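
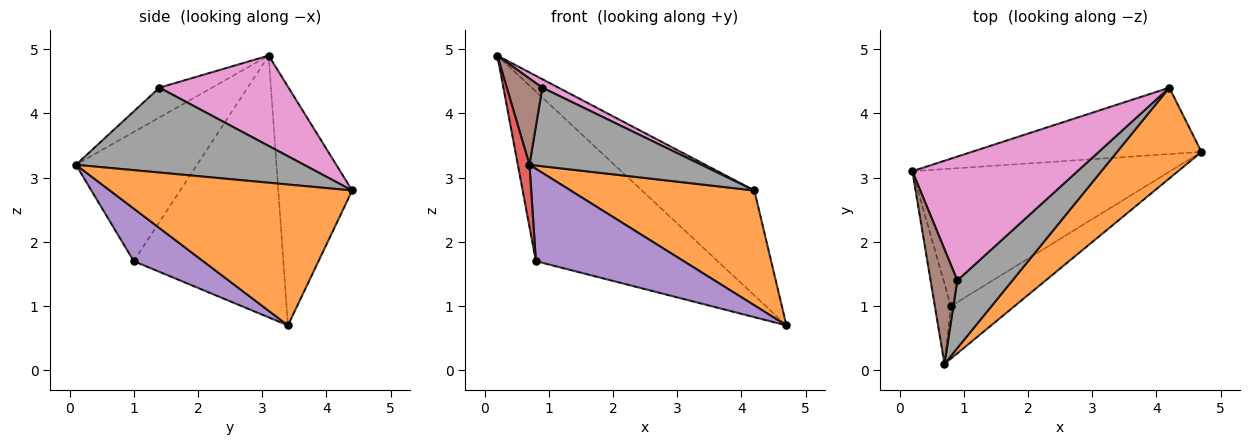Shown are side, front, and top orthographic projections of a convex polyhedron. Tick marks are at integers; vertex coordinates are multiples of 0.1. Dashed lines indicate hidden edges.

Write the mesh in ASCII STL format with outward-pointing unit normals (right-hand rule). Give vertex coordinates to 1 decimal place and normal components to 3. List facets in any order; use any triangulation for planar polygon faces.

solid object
 facet normal -0.485 0.739 -0.467
  outer loop
   vertex 4.2 4.4 2.8
   vertex 4.7 3.4 0.7
   vertex 0.2 3.1 4.9
  endloop
 endfacet
 facet normal 0.719 -0.545 0.431
  outer loop
   vertex 4.2 4.4 2.8
   vertex 0.7 0.1 3.2
   vertex 4.7 3.4 0.7
  endloop
 endfacet
 facet normal -0.539 0.654 -0.531
  outer loop
   vertex 0.8 1.0 1.7
   vertex 0.2 3.1 4.9
   vertex 4.7 3.4 0.7
  endloop
 endfacet
 facet normal -0.988 -0.095 -0.123
  outer loop
   vertex 0.8 1.0 1.7
   vertex 0.7 0.1 3.2
   vertex 0.2 3.1 4.9
  endloop
 endfacet
 facet normal 0.378 -0.805 -0.458
  outer loop
   vertex 0.8 1.0 1.7
   vertex 4.7 3.4 0.7
   vertex 0.7 0.1 3.2
  endloop
 endfacet
 facet normal -0.664 -0.449 0.597
  outer loop
   vertex 0.9 1.4 4.4
   vertex 0.2 3.1 4.9
   vertex 0.7 0.1 3.2
  endloop
 endfacet
 facet normal 0.479 -0.060 0.876
  outer loop
   vertex 0.9 1.4 4.4
   vertex 4.2 4.4 2.8
   vertex 0.2 3.1 4.9
  endloop
 endfacet
 facet normal 0.709 -0.534 0.461
  outer loop
   vertex 0.9 1.4 4.4
   vertex 0.7 0.1 3.2
   vertex 4.2 4.4 2.8
  endloop
 endfacet
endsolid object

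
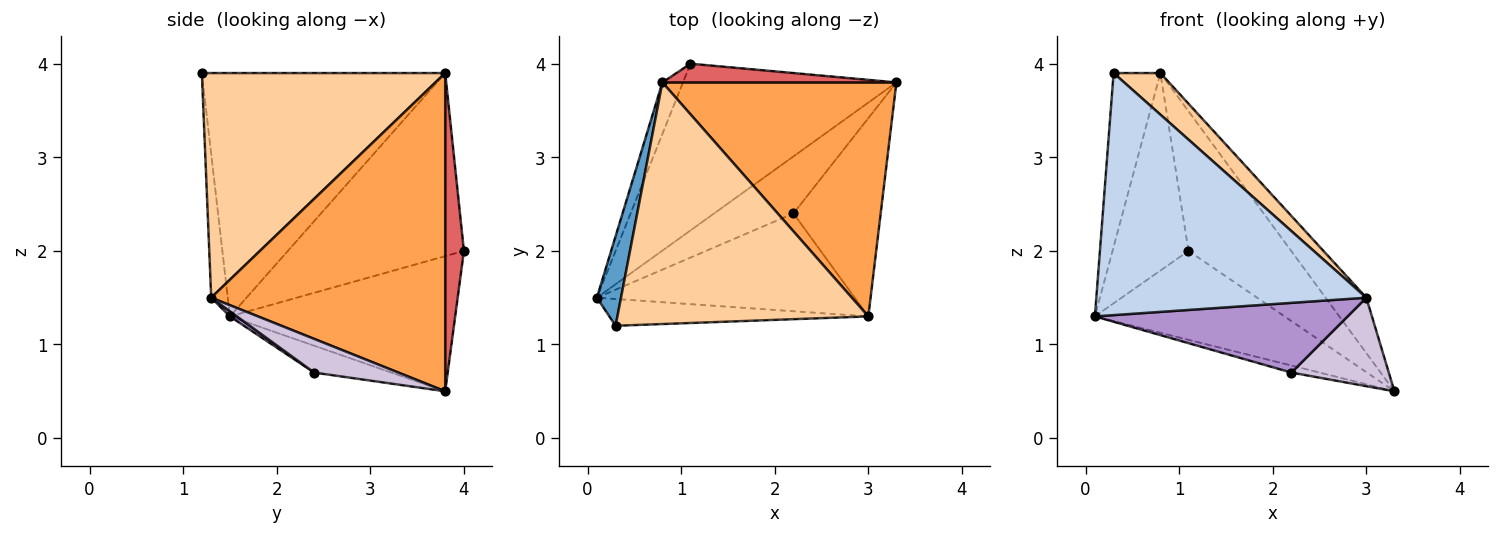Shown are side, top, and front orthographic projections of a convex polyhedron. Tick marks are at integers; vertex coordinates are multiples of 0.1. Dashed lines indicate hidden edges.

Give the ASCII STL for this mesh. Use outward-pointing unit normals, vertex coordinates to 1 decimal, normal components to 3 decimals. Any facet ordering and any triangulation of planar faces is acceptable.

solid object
 facet normal -0.977 0.188 0.097
  outer loop
   vertex 0.3 1.2 3.9
   vertex 0.8 3.8 3.9
   vertex 0.1 1.5 1.3
  endloop
 endfacet
 facet normal -0.061 -0.992 -0.110
  outer loop
   vertex 3.0 1.3 1.5
   vertex 0.3 1.2 3.9
   vertex 0.1 1.5 1.3
  endloop
 endfacet
 facet normal 0.798 0.139 0.587
  outer loop
   vertex 3.0 1.3 1.5
   vertex 3.3 3.8 0.5
   vertex 0.8 3.8 3.9
  endloop
 endfacet
 facet normal 0.662 -0.127 0.739
  outer loop
   vertex 3.0 1.3 1.5
   vertex 0.8 3.8 3.9
   vertex 0.3 1.2 3.9
  endloop
 endfacet
 facet normal -0.488 0.411 -0.770
  outer loop
   vertex 1.1 4.0 2.0
   vertex 3.3 3.8 0.5
   vertex 0.1 1.5 1.3
  endloop
 endfacet
 facet normal -0.913 0.394 -0.103
  outer loop
   vertex 1.1 4.0 2.0
   vertex 0.1 1.5 1.3
   vertex 0.8 3.8 3.9
  endloop
 endfacet
 facet normal 0.178 0.975 0.131
  outer loop
   vertex 1.1 4.0 2.0
   vertex 0.8 3.8 3.9
   vertex 3.3 3.8 0.5
  endloop
 endfacet
 facet normal -0.318 0.116 -0.941
  outer loop
   vertex 2.2 2.4 0.7
   vertex 0.1 1.5 1.3
   vertex 3.3 3.8 0.5
  endloop
 endfacet
 facet normal 0.016 -0.580 -0.814
  outer loop
   vertex 2.2 2.4 0.7
   vertex 3.0 1.3 1.5
   vertex 0.1 1.5 1.3
  endloop
 endfacet
 facet normal 0.333 -0.384 -0.861
  outer loop
   vertex 2.2 2.4 0.7
   vertex 3.3 3.8 0.5
   vertex 3.0 1.3 1.5
  endloop
 endfacet
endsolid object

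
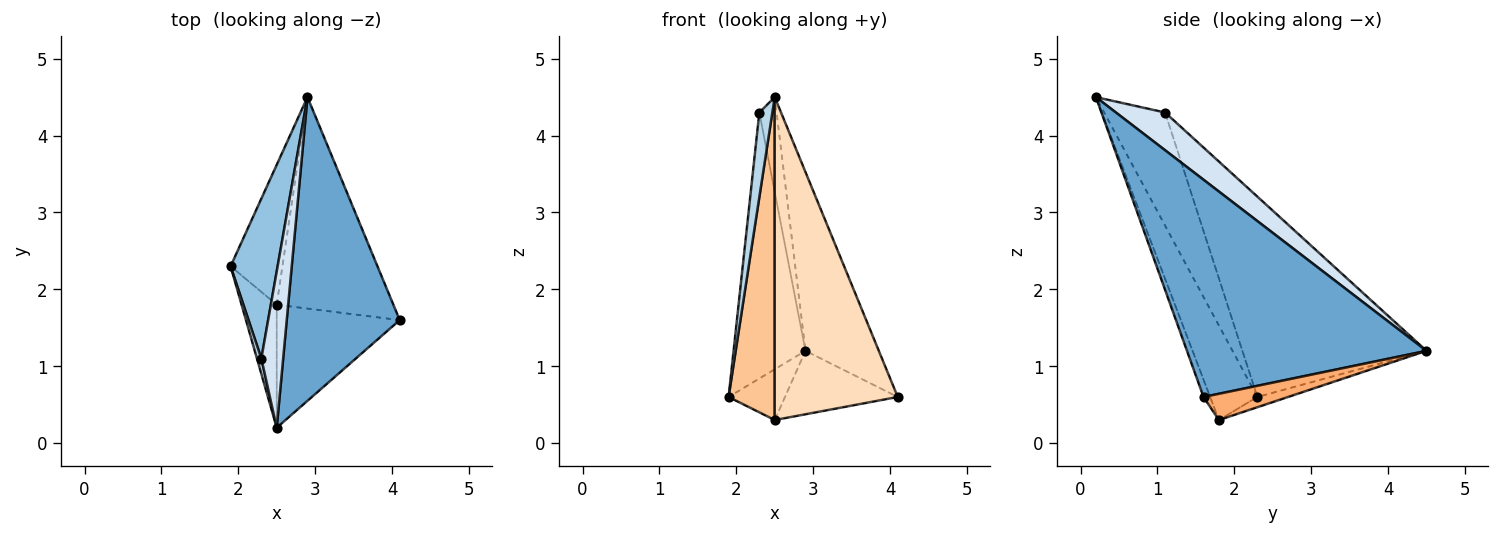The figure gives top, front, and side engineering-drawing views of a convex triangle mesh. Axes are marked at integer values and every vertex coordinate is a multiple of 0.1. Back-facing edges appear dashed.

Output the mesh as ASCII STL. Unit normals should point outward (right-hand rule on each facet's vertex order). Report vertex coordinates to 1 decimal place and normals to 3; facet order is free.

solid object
 facet normal 0.856 0.262 0.445
  outer loop
   vertex 2.5 0.2 4.5
   vertex 4.1 1.6 0.6
   vertex 2.9 4.5 1.2
  endloop
 endfacet
 facet normal -0.910 0.355 0.214
  outer loop
   vertex 2.3 1.1 4.3
   vertex 2.9 4.5 1.2
   vertex 1.9 2.3 0.6
  endloop
 endfacet
 facet normal -0.977 -0.209 0.038
  outer loop
   vertex 2.3 1.1 4.3
   vertex 1.9 2.3 0.6
   vertex 2.5 0.2 4.5
  endloop
 endfacet
 facet normal 0.828 0.291 0.479
  outer loop
   vertex 2.3 1.1 4.3
   vertex 2.5 0.2 4.5
   vertex 2.9 4.5 1.2
  endloop
 endfacet
 facet normal -0.183 0.335 -0.924
  outer loop
   vertex 2.5 1.8 0.3
   vertex 1.9 2.3 0.6
   vertex 2.9 4.5 1.2
  endloop
 endfacet
 facet normal 0.211 0.281 -0.936
  outer loop
   vertex 2.5 1.8 0.3
   vertex 2.9 4.5 1.2
   vertex 4.1 1.6 0.6
  endloop
 endfacet
 facet normal -0.691 -0.675 -0.257
  outer loop
   vertex 2.5 1.8 0.3
   vertex 2.5 0.2 4.5
   vertex 1.9 2.3 0.6
  endloop
 endfacet
 facet normal -0.050 -0.933 -0.356
  outer loop
   vertex 2.5 1.8 0.3
   vertex 4.1 1.6 0.6
   vertex 2.5 0.2 4.5
  endloop
 endfacet
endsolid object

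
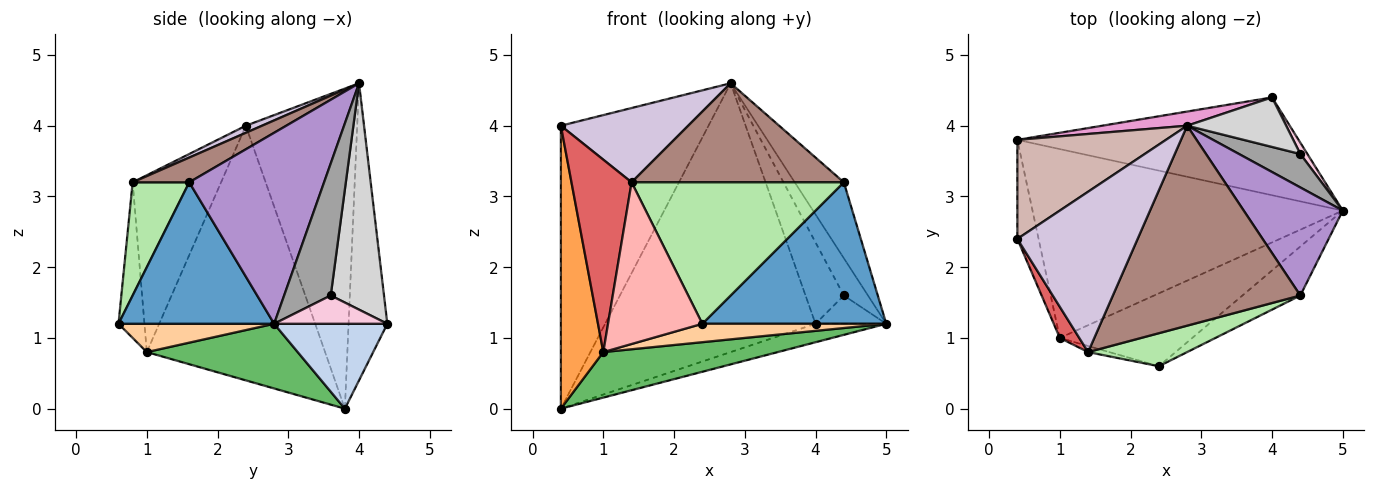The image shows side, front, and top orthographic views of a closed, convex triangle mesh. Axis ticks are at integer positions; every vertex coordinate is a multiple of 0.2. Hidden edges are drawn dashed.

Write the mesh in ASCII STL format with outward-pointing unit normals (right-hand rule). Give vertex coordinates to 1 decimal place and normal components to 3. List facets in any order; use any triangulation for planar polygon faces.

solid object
 facet normal 0.625 -0.738 -0.255
  outer loop
   vertex 4.4 1.6 3.2
   vertex 2.4 0.6 1.2
   vertex 5.0 2.8 1.2
  endloop
 endfacet
 facet normal 0.284 0.178 -0.942
  outer loop
   vertex 4.0 4.4 1.2
   vertex 5.0 2.8 1.2
   vertex 0.4 3.8 0.0
  endloop
 endfacet
 facet normal -0.970 -0.231 -0.081
  outer loop
   vertex 1.0 1.0 0.8
   vertex 0.4 2.4 4.0
   vertex 0.4 3.8 0.0
  endloop
 endfacet
 facet normal 0.203 -0.240 -0.949
  outer loop
   vertex 1.0 1.0 0.8
   vertex 5.0 2.8 1.2
   vertex 2.4 0.6 1.2
  endloop
 endfacet
 facet normal 0.199 -0.230 -0.953
  outer loop
   vertex 1.0 1.0 0.8
   vertex 0.4 3.8 0.0
   vertex 5.0 2.8 1.2
  endloop
 endfacet
 facet normal 0.251 -0.943 0.220
  outer loop
   vertex 1.4 0.8 3.2
   vertex 2.4 0.6 1.2
   vertex 4.4 1.6 3.2
  endloop
 endfacet
 facet normal -0.824 -0.560 0.091
  outer loop
   vertex 1.4 0.8 3.2
   vertex 0.4 2.4 4.0
   vertex 1.0 1.0 0.8
  endloop
 endfacet
 facet normal -0.265 -0.964 -0.036
  outer loop
   vertex 1.4 0.8 3.2
   vertex 1.0 1.0 0.8
   vertex 2.4 0.6 1.2
  endloop
 endfacet
 facet normal 0.845 0.308 0.438
  outer loop
   vertex 2.8 4.0 4.6
   vertex 4.4 1.6 3.2
   vertex 5.0 2.8 1.2
  endloop
 endfacet
 facet normal 0.053 -0.420 0.906
  outer loop
   vertex 2.8 4.0 4.6
   vertex 0.4 2.4 4.0
   vertex 1.4 0.8 3.2
  endloop
 endfacet
 facet normal 0.118 -0.441 0.890
  outer loop
   vertex 2.8 4.0 4.6
   vertex 1.4 0.8 3.2
   vertex 4.4 1.6 3.2
  endloop
 endfacet
 facet normal -0.580 0.769 0.269
  outer loop
   vertex 2.8 4.0 4.6
   vertex 0.4 3.8 0.0
   vertex 0.4 2.4 4.0
  endloop
 endfacet
 facet normal -0.181 0.982 0.052
  outer loop
   vertex 2.8 4.0 4.6
   vertex 4.0 4.4 1.2
   vertex 0.4 3.8 0.0
  endloop
 endfacet
 facet normal 0.830 0.518 0.207
  outer loop
   vertex 4.4 3.6 1.6
   vertex 5.0 2.8 1.2
   vertex 4.0 4.4 1.2
  endloop
 endfacet
 facet normal 0.821 0.425 0.381
  outer loop
   vertex 4.4 3.6 1.6
   vertex 2.8 4.0 4.6
   vertex 5.0 2.8 1.2
  endloop
 endfacet
 facet normal 0.765 0.550 0.335
  outer loop
   vertex 4.4 3.6 1.6
   vertex 4.0 4.4 1.2
   vertex 2.8 4.0 4.6
  endloop
 endfacet
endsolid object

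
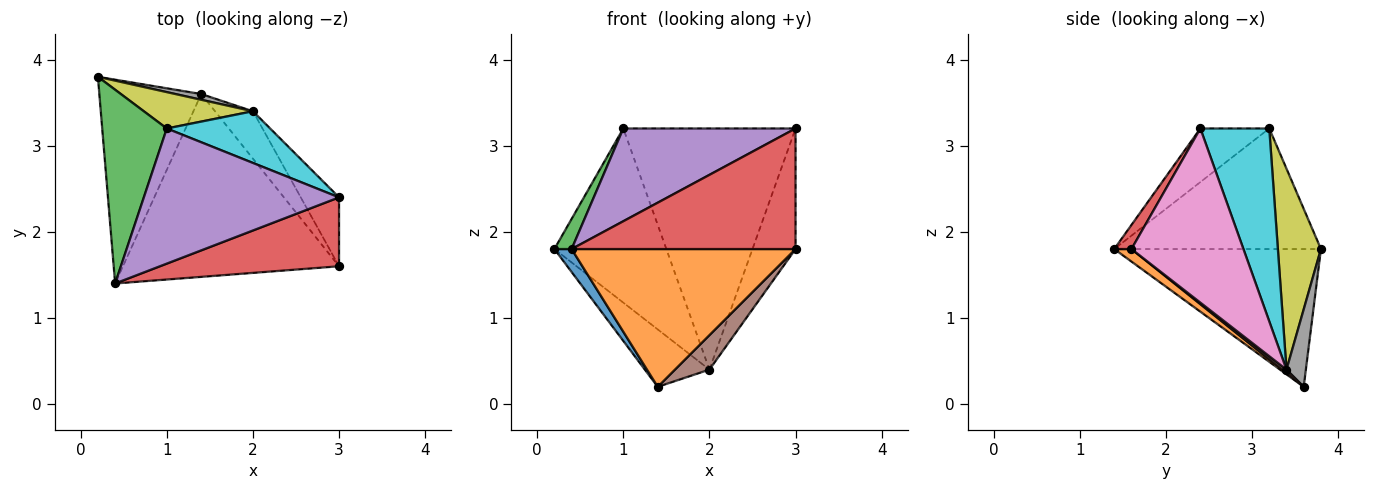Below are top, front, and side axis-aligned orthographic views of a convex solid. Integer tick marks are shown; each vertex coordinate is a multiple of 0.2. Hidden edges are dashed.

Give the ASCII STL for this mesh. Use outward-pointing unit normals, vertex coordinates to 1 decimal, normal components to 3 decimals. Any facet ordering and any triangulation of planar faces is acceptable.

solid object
 facet normal -0.802 -0.067 -0.593
  outer loop
   vertex 1.4 3.6 0.2
   vertex 0.4 1.4 1.8
   vertex 0.2 3.8 1.8
  endloop
 endfacet
 facet normal 0.046 -0.601 -0.798
  outer loop
   vertex 1.4 3.6 0.2
   vertex 3.0 1.6 1.8
   vertex 0.4 1.4 1.8
  endloop
 endfacet
 facet normal -0.879 -0.073 0.471
  outer loop
   vertex 1.0 3.2 3.2
   vertex 0.2 3.8 1.8
   vertex 0.4 1.4 1.8
  endloop
 endfacet
 facet normal 0.067 -0.866 0.495
  outer loop
   vertex 3.0 2.4 3.2
   vertex 0.4 1.4 1.8
   vertex 3.0 1.6 1.8
  endloop
 endfacet
 facet normal -0.221 -0.552 0.804
  outer loop
   vertex 3.0 2.4 3.2
   vertex 1.0 3.2 3.2
   vertex 0.4 1.4 1.8
  endloop
 endfacet
 facet normal 0.073 -0.587 -0.807
  outer loop
   vertex 2.0 3.4 0.4
   vertex 3.0 1.6 1.8
   vertex 1.4 3.6 0.2
  endloop
 endfacet
 facet normal 0.914 0.352 -0.201
  outer loop
   vertex 2.0 3.4 0.4
   vertex 3.0 2.4 3.2
   vertex 3.0 1.6 1.8
  endloop
 endfacet
 facet normal 0.286 0.953 0.095
  outer loop
   vertex 2.0 3.4 0.4
   vertex 1.4 3.6 0.2
   vertex 0.2 3.8 1.8
  endloop
 endfacet
 facet normal 0.352 0.916 0.191
  outer loop
   vertex 2.0 3.4 0.4
   vertex 0.2 3.8 1.8
   vertex 1.0 3.2 3.2
  endloop
 endfacet
 facet normal 0.364 0.911 0.195
  outer loop
   vertex 2.0 3.4 0.4
   vertex 1.0 3.2 3.2
   vertex 3.0 2.4 3.2
  endloop
 endfacet
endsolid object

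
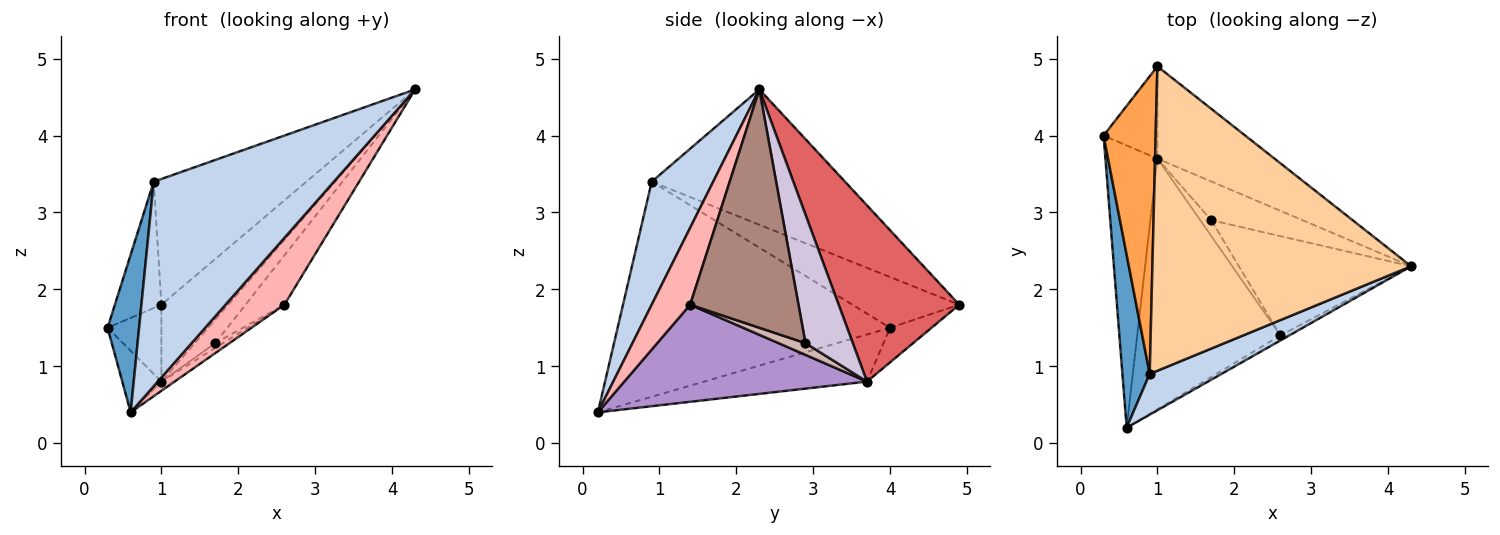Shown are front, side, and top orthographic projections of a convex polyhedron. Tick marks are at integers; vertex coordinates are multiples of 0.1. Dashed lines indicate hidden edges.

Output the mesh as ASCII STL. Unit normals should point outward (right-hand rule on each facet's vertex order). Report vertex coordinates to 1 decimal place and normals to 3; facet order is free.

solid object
 facet normal -0.986 -0.114 0.125
  outer loop
   vertex 0.9 0.9 3.4
   vertex 0.3 4.0 1.5
   vertex 0.6 0.2 0.4
  endloop
 endfacet
 facet normal 0.318 -0.930 0.185
  outer loop
   vertex 0.9 0.9 3.4
   vertex 0.6 0.2 0.4
   vertex 4.3 2.3 4.6
  endloop
 endfacet
 facet normal -0.668 0.291 0.685
  outer loop
   vertex 0.9 0.9 3.4
   vertex 1.0 4.9 1.8
   vertex 0.3 4.0 1.5
  endloop
 endfacet
 facet normal -0.435 0.344 0.832
  outer loop
   vertex 0.9 0.9 3.4
   vertex 4.3 2.3 4.6
   vertex 1.0 4.9 1.8
  endloop
 endfacet
 facet normal -0.663 0.159 -0.731
  outer loop
   vertex 1.0 3.7 0.8
   vertex 0.6 0.2 0.4
   vertex 0.3 4.0 1.5
  endloop
 endfacet
 facet normal -0.443 0.574 -0.689
  outer loop
   vertex 1.0 3.7 0.8
   vertex 0.3 4.0 1.5
   vertex 1.0 4.9 1.8
  endloop
 endfacet
 facet normal 0.756 0.419 -0.503
  outer loop
   vertex 1.0 3.7 0.8
   vertex 1.0 4.9 1.8
   vertex 4.3 2.3 4.6
  endloop
 endfacet
 facet normal 0.545 -0.836 -0.062
  outer loop
   vertex 2.6 1.4 1.8
   vertex 4.3 2.3 4.6
   vertex 0.6 0.2 0.4
  endloop
 endfacet
 facet normal 0.561 0.030 -0.827
  outer loop
   vertex 2.6 1.4 1.8
   vertex 0.6 0.2 0.4
   vertex 1.0 3.7 0.8
  endloop
 endfacet
 facet normal 0.769 0.332 -0.546
  outer loop
   vertex 1.7 2.9 1.3
   vertex 1.0 3.7 0.8
   vertex 4.3 2.3 4.6
  endloop
 endfacet
 facet normal 0.778 0.279 -0.562
  outer loop
   vertex 1.7 2.9 1.3
   vertex 4.3 2.3 4.6
   vertex 2.6 1.4 1.8
  endloop
 endfacet
 facet normal 0.712 0.204 -0.672
  outer loop
   vertex 1.7 2.9 1.3
   vertex 2.6 1.4 1.8
   vertex 1.0 3.7 0.8
  endloop
 endfacet
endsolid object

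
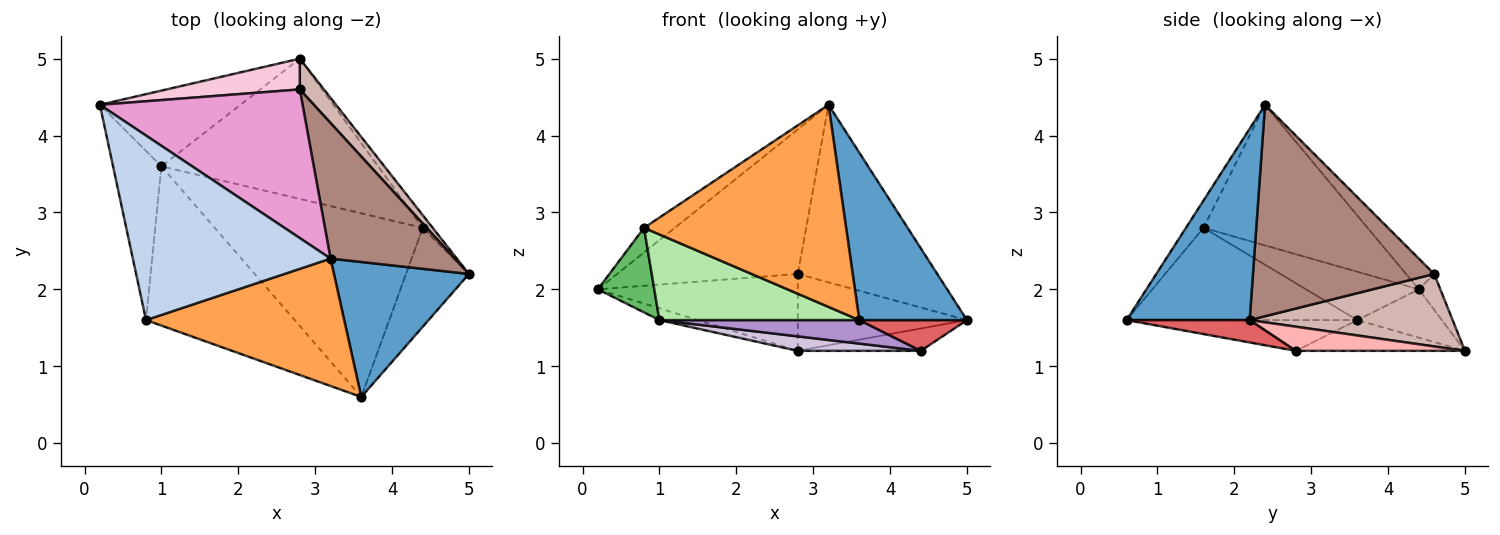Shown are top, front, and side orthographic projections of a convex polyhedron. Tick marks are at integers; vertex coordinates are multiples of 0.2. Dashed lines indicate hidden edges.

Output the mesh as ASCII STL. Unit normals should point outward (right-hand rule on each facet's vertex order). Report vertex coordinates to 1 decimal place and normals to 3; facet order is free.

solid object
 facet normal 0.665 -0.582 0.469
  outer loop
   vertex 3.2 2.4 4.4
   vertex 3.6 0.6 1.6
   vertex 5.0 2.2 1.6
  endloop
 endfacet
 facet normal -0.576 0.108 0.810
  outer loop
   vertex 0.8 1.6 2.8
   vertex 3.2 2.4 4.4
   vertex 0.2 4.4 2.0
  endloop
 endfacet
 facet normal -0.073 -0.844 0.532
  outer loop
   vertex 0.8 1.6 2.8
   vertex 3.6 0.6 1.6
   vertex 3.2 2.4 4.4
  endloop
 endfacet
 facet normal -0.322 0.146 -0.936
  outer loop
   vertex 1.0 3.6 1.6
   vertex 0.2 4.4 2.0
   vertex 2.8 5.0 1.2
  endloop
 endfacet
 facet normal -0.667 -0.333 -0.667
  outer loop
   vertex 1.0 3.6 1.6
   vertex 0.8 1.6 2.8
   vertex 0.2 4.4 2.0
  endloop
 endfacet
 facet normal -0.480 -0.416 -0.773
  outer loop
   vertex 1.0 3.6 1.6
   vertex 3.6 0.6 1.6
   vertex 0.8 1.6 2.8
  endloop
 endfacet
 facet normal 0.321 -0.281 -0.904
  outer loop
   vertex 4.4 2.8 1.2
   vertex 5.0 2.2 1.6
   vertex 3.6 0.6 1.6
  endloop
 endfacet
 facet normal 0.768 0.558 -0.314
  outer loop
   vertex 4.4 2.8 1.2
   vertex 2.8 5.0 1.2
   vertex 5.0 2.2 1.6
  endloop
 endfacet
 facet normal -0.145 -0.126 -0.981
  outer loop
   vertex 4.4 2.8 1.2
   vertex 3.6 0.6 1.6
   vertex 1.0 3.6 1.6
  endloop
 endfacet
 facet normal -0.140 -0.102 -0.985
  outer loop
   vertex 4.4 2.8 1.2
   vertex 1.0 3.6 1.6
   vertex 2.8 5.0 1.2
  endloop
 endfacet
 facet normal 0.718 0.553 0.422
  outer loop
   vertex 2.8 4.6 2.2
   vertex 3.2 2.4 4.4
   vertex 5.0 2.2 1.6
  endloop
 endfacet
 facet normal 0.744 0.620 0.248
  outer loop
   vertex 2.8 4.6 2.2
   vertex 5.0 2.2 1.6
   vertex 2.8 5.0 1.2
  endloop
 endfacet
 facet normal -0.108 0.693 0.713
  outer loop
   vertex 2.8 4.6 2.2
   vertex 0.2 4.4 2.0
   vertex 3.2 2.4 4.4
  endloop
 endfacet
 facet normal -0.099 0.924 0.370
  outer loop
   vertex 2.8 4.6 2.2
   vertex 2.8 5.0 1.2
   vertex 0.2 4.4 2.0
  endloop
 endfacet
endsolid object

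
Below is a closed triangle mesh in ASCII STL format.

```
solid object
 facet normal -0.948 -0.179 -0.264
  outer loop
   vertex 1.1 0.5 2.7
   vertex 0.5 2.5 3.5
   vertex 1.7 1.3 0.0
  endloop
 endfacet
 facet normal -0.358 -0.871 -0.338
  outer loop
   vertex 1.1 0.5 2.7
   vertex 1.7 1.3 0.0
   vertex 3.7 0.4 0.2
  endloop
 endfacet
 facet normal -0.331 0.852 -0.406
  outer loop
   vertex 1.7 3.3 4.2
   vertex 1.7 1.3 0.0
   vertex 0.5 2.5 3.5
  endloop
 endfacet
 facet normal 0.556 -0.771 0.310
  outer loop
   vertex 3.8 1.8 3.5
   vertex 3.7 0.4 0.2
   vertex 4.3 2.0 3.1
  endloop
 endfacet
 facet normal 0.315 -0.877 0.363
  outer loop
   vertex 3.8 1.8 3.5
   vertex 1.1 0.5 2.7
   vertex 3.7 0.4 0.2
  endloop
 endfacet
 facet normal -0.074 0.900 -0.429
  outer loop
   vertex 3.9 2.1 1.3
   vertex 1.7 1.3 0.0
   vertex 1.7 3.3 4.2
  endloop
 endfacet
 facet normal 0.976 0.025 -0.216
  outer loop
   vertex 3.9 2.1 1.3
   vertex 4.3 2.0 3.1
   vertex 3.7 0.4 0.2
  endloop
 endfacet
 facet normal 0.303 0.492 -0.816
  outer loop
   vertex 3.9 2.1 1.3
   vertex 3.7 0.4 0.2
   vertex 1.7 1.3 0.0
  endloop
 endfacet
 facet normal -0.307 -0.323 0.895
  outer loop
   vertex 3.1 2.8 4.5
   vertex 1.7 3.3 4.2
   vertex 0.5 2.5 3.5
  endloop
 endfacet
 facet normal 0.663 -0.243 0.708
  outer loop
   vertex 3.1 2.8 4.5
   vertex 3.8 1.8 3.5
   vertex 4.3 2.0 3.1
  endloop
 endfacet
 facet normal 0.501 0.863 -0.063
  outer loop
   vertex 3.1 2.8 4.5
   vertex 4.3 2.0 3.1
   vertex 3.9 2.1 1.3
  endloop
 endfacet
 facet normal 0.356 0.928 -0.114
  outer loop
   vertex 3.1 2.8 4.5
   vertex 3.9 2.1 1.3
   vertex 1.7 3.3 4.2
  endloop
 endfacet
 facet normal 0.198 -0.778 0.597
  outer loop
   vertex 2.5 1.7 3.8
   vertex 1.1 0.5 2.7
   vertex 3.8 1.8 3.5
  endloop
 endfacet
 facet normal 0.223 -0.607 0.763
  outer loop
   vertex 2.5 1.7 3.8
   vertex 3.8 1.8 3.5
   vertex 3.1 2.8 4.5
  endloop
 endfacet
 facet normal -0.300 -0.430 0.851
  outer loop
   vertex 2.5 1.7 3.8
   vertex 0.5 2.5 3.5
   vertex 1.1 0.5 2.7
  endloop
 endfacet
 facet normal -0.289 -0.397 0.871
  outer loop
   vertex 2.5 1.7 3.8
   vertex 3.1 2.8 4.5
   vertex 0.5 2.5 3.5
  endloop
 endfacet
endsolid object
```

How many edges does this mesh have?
24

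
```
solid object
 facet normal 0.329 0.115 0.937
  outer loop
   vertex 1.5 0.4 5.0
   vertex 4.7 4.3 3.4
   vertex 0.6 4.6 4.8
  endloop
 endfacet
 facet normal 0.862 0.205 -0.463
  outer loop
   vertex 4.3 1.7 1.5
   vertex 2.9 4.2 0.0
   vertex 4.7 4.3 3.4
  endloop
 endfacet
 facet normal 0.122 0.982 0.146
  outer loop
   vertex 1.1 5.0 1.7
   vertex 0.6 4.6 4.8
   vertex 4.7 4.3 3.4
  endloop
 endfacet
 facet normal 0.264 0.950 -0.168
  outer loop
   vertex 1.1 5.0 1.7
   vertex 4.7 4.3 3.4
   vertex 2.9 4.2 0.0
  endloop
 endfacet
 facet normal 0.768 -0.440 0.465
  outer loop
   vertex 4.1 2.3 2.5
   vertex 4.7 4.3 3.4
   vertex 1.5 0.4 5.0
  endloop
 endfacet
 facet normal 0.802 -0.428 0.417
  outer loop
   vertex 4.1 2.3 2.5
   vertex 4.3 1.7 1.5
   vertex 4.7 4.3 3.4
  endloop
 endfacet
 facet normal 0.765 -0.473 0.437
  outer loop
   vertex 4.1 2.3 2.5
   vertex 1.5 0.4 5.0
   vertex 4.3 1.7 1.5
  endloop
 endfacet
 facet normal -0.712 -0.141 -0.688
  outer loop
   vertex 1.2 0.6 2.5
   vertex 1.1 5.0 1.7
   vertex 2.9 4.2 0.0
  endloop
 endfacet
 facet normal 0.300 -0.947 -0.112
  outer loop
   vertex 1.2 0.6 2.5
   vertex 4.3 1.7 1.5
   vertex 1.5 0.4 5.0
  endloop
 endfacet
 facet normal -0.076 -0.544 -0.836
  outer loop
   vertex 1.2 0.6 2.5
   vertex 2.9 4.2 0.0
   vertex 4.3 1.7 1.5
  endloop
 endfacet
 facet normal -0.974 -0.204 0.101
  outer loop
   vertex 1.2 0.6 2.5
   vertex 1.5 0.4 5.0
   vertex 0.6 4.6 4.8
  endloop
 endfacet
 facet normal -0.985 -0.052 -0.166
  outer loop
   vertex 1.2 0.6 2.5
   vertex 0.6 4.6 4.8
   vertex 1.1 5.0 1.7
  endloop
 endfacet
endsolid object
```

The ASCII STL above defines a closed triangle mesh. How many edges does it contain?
18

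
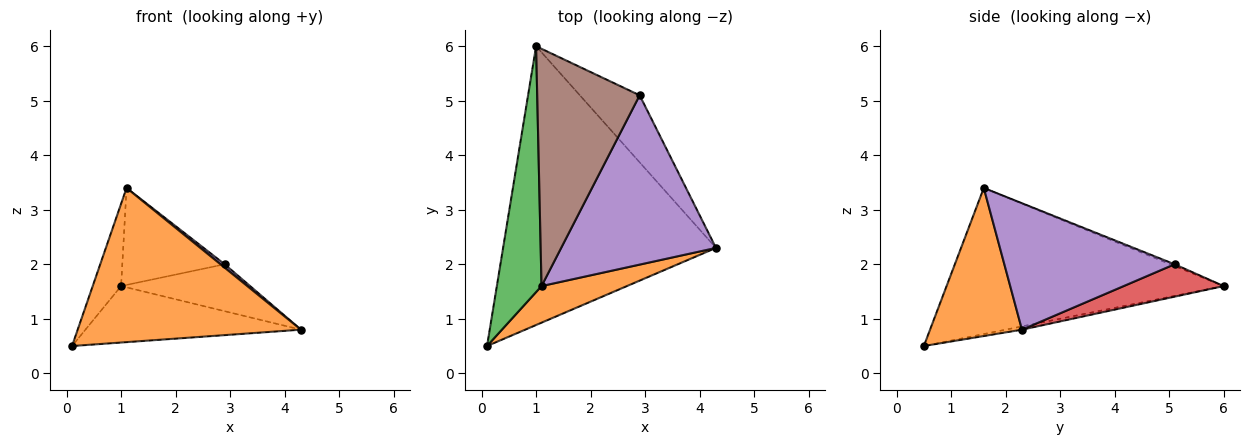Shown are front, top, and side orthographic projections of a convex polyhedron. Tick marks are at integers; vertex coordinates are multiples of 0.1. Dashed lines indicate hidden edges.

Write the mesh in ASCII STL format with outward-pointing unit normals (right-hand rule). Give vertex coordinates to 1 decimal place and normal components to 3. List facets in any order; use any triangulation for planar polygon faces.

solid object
 facet normal -0.015 0.198 -0.980
  outer loop
   vertex 1.0 6.0 1.6
   vertex 4.3 2.3 0.8
   vertex 0.1 0.5 0.5
  endloop
 endfacet
 facet normal 0.372 -0.903 0.214
  outer loop
   vertex 1.1 1.6 3.4
   vertex 0.1 0.5 0.5
   vertex 4.3 2.3 0.8
  endloop
 endfacet
 facet normal -0.952 0.097 0.291
  outer loop
   vertex 1.1 1.6 3.4
   vertex 1.0 6.0 1.6
   vertex 0.1 0.5 0.5
  endloop
 endfacet
 facet normal 0.406 0.524 -0.749
  outer loop
   vertex 2.9 5.1 2.0
   vertex 4.3 2.3 0.8
   vertex 1.0 6.0 1.6
  endloop
 endfacet
 facet normal 0.633 -0.016 0.774
  outer loop
   vertex 2.9 5.1 2.0
   vertex 1.1 1.6 3.4
   vertex 4.3 2.3 0.8
  endloop
 endfacet
 facet normal -0.016 0.378 0.926
  outer loop
   vertex 2.9 5.1 2.0
   vertex 1.0 6.0 1.6
   vertex 1.1 1.6 3.4
  endloop
 endfacet
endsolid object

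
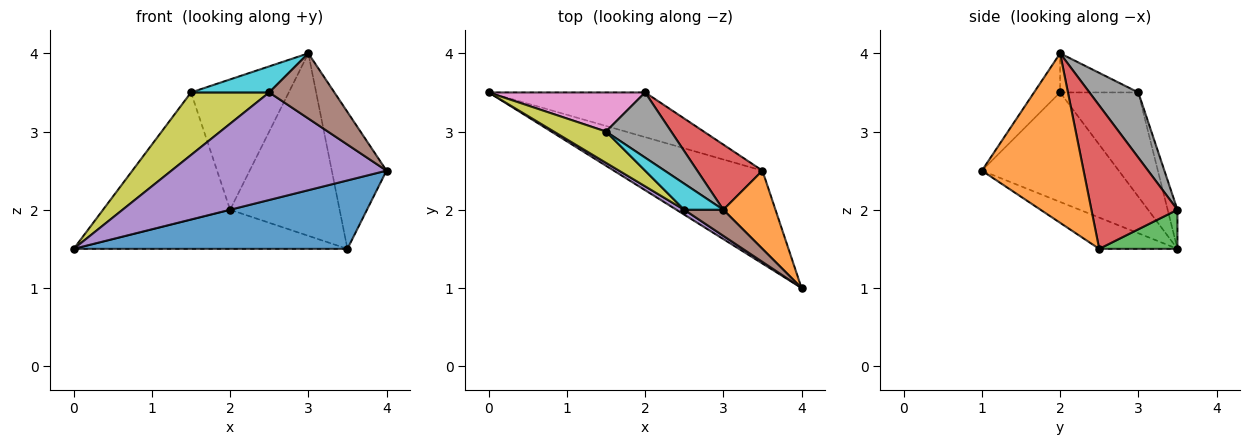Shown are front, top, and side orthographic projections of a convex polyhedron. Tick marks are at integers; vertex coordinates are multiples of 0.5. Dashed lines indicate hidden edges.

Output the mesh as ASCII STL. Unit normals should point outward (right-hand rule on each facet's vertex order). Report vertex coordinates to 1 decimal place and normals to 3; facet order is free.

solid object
 facet normal -0.167 -0.585 -0.794
  outer loop
   vertex 3.5 2.5 1.5
   vertex 4.0 1.0 2.5
   vertex 0.0 3.5 1.5
  endloop
 endfacet
 facet normal 0.850 0.458 0.261
  outer loop
   vertex 3.5 2.5 1.5
   vertex 3.0 2.0 4.0
   vertex 4.0 1.0 2.5
  endloop
 endfacet
 facet normal 0.185 0.647 -0.740
  outer loop
   vertex 2.0 3.5 2.0
   vertex 3.5 2.5 1.5
   vertex 0.0 3.5 1.5
  endloop
 endfacet
 facet normal 0.595 0.757 0.270
  outer loop
   vertex 2.0 3.5 2.0
   vertex 3.0 2.0 4.0
   vertex 3.5 2.5 1.5
  endloop
 endfacet
 facet normal -0.536 -0.843 0.038
  outer loop
   vertex 2.5 2.0 3.5
   vertex 0.0 3.5 1.5
   vertex 4.0 1.0 2.5
  endloop
 endfacet
 facet normal -0.348 -0.870 0.348
  outer loop
   vertex 2.5 2.0 3.5
   vertex 4.0 1.0 2.5
   vertex 3.0 2.0 4.0
  endloop
 endfacet
 facet normal -0.073 0.953 0.293
  outer loop
   vertex 1.5 3.0 3.5
   vertex 2.0 3.5 2.0
   vertex 0.0 3.5 1.5
  endloop
 endfacet
 facet normal 0.408 0.816 0.408
  outer loop
   vertex 1.5 3.0 3.5
   vertex 3.0 2.0 4.0
   vertex 2.0 3.5 2.0
  endloop
 endfacet
 facet normal -0.667 -0.667 0.333
  outer loop
   vertex 1.5 3.0 3.5
   vertex 0.0 3.5 1.5
   vertex 2.5 2.0 3.5
  endloop
 endfacet
 facet normal -0.577 -0.577 0.577
  outer loop
   vertex 1.5 3.0 3.5
   vertex 2.5 2.0 3.5
   vertex 3.0 2.0 4.0
  endloop
 endfacet
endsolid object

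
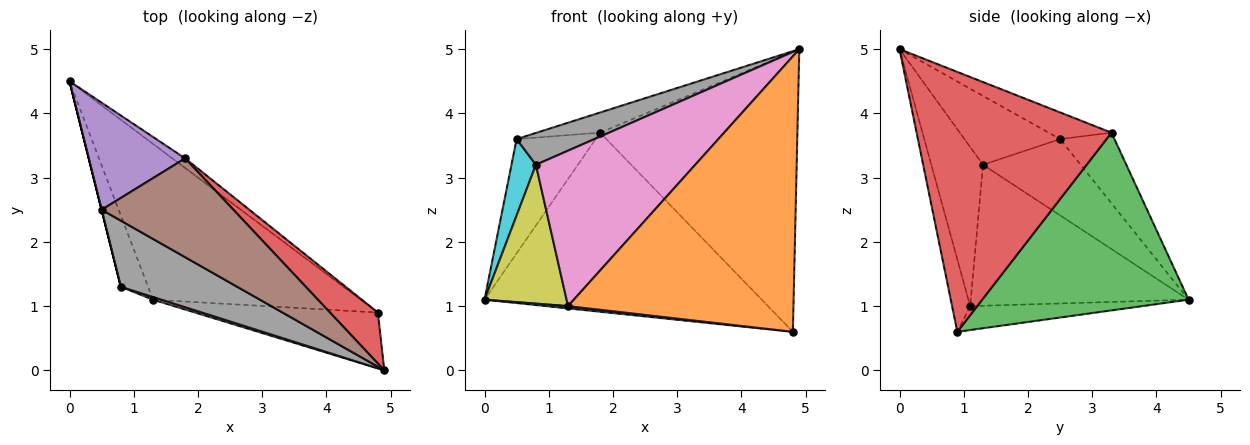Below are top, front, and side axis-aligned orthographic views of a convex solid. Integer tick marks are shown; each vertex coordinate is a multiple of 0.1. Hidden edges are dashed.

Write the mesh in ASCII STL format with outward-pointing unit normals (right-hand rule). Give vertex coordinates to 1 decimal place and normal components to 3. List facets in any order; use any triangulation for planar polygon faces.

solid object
 facet normal -0.114 -0.015 -0.993
  outer loop
   vertex 1.3 1.1 1.0
   vertex 0.0 4.5 1.1
   vertex 4.8 0.9 0.6
  endloop
 endfacet
 facet normal -0.078 -0.977 -0.198
  outer loop
   vertex 1.3 1.1 1.0
   vertex 4.8 0.9 0.6
   vertex 4.9 0.0 5.0
  endloop
 endfacet
 facet normal 0.597 0.801 -0.043
  outer loop
   vertex 1.8 3.3 3.7
   vertex 4.8 0.9 0.6
   vertex 0.0 4.5 1.1
  endloop
 endfacet
 facet normal 0.697 0.705 0.128
  outer loop
   vertex 1.8 3.3 3.7
   vertex 4.9 0.0 5.0
   vertex 4.8 0.9 0.6
  endloop
 endfacet
 facet normal -0.448 0.652 0.611
  outer loop
   vertex 1.8 3.3 3.7
   vertex 0.0 4.5 1.1
   vertex 0.5 2.5 3.6
  endloop
 endfacet
 facet normal -0.194 0.196 0.961
  outer loop
   vertex 1.8 3.3 3.7
   vertex 0.5 2.5 3.6
   vertex 4.9 0.0 5.0
  endloop
 endfacet
 facet normal -0.309 -0.951 0.016
  outer loop
   vertex 0.8 1.3 3.2
   vertex 1.3 1.1 1.0
   vertex 4.9 0.0 5.0
  endloop
 endfacet
 facet normal -0.470 -0.383 0.795
  outer loop
   vertex 0.8 1.3 3.2
   vertex 4.9 0.0 5.0
   vertex 0.5 2.5 3.6
  endloop
 endfacet
 facet normal -0.921 -0.347 -0.178
  outer loop
   vertex 0.8 1.3 3.2
   vertex 0.0 4.5 1.1
   vertex 1.3 1.1 1.0
  endloop
 endfacet
 facet normal -0.970 -0.243 0.000
  outer loop
   vertex 0.8 1.3 3.2
   vertex 0.5 2.5 3.6
   vertex 0.0 4.5 1.1
  endloop
 endfacet
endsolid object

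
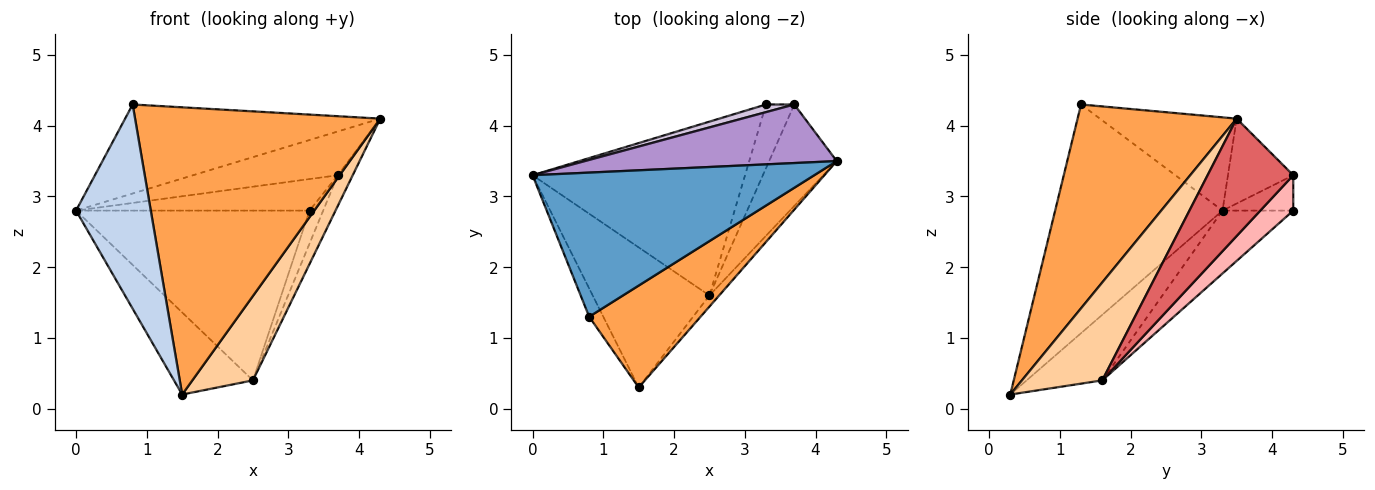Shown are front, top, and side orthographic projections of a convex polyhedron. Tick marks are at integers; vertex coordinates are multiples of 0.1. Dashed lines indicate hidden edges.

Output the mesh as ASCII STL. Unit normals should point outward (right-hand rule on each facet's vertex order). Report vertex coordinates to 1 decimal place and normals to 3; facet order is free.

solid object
 facet normal -0.271 0.506 0.819
  outer loop
   vertex 0.8 1.3 4.3
   vertex 4.3 3.5 4.1
   vertex 0.0 3.3 2.8
  endloop
 endfacet
 facet normal -0.912 -0.407 -0.056
  outer loop
   vertex 0.8 1.3 4.3
   vertex 0.0 3.3 2.8
   vertex 1.5 0.3 0.2
  endloop
 endfacet
 facet normal 0.522 -0.804 0.285
  outer loop
   vertex 0.8 1.3 4.3
   vertex 1.5 0.3 0.2
   vertex 4.3 3.5 4.1
  endloop
 endfacet
 facet normal 0.796 -0.600 -0.079
  outer loop
   vertex 2.5 1.6 0.4
   vertex 4.3 3.5 4.1
   vertex 1.5 0.3 0.2
  endloop
 endfacet
 facet normal -0.436 0.455 -0.776
  outer loop
   vertex 2.5 1.6 0.4
   vertex 1.5 0.3 0.2
   vertex 0.0 3.3 2.8
  endloop
 endfacet
 facet normal -0.207 0.684 -0.700
  outer loop
   vertex 2.5 1.6 0.4
   vertex 0.0 3.3 2.8
   vertex 3.3 4.3 2.8
  endloop
 endfacet
 facet normal 0.857 0.149 -0.493
  outer loop
   vertex 3.7 4.3 3.3
   vertex 4.3 3.5 4.1
   vertex 2.5 1.6 0.4
  endloop
 endfacet
 facet normal 0.743 0.308 -0.594
  outer loop
   vertex 3.7 4.3 3.3
   vertex 2.5 1.6 0.4
   vertex 3.3 4.3 2.8
  endloop
 endfacet
 facet normal -0.261 0.578 0.773
  outer loop
   vertex 3.7 4.3 3.3
   vertex 0.0 3.3 2.8
   vertex 4.3 3.5 4.1
  endloop
 endfacet
 facet normal -0.283 0.932 0.226
  outer loop
   vertex 3.7 4.3 3.3
   vertex 3.3 4.3 2.8
   vertex 0.0 3.3 2.8
  endloop
 endfacet
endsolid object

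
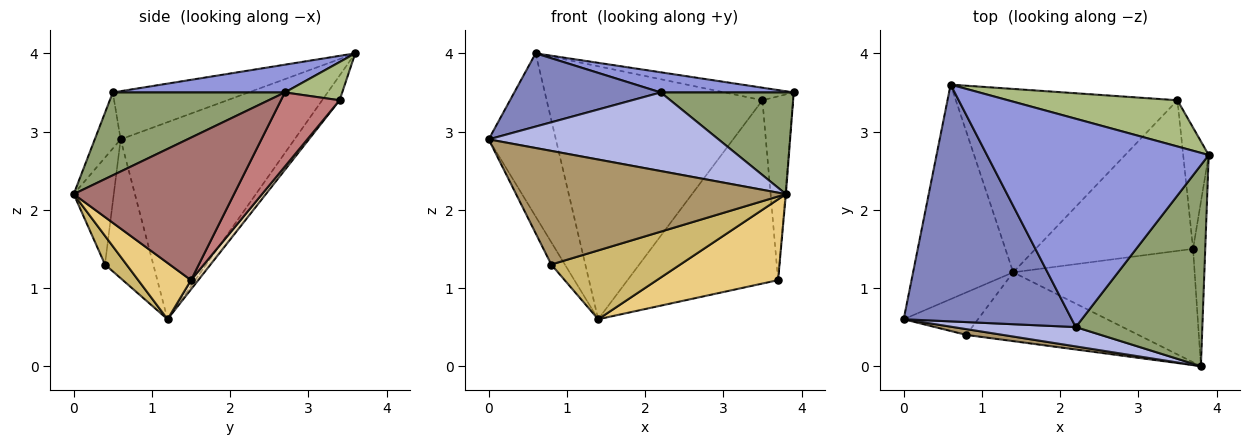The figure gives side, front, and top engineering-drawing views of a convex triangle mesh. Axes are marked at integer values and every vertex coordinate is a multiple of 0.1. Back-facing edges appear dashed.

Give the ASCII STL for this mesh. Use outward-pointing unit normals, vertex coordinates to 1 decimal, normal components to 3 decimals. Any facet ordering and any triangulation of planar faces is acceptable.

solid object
 facet normal -0.843 0.326 -0.428
  outer loop
   vertex 1.4 1.2 0.6
   vertex 0.0 0.6 2.9
   vertex 0.6 3.6 4.0
  endloop
 endfacet
 facet normal -0.264 -0.285 0.921
  outer loop
   vertex 2.2 0.5 3.5
   vertex 0.6 3.6 4.0
   vertex 0.0 0.6 2.9
  endloop
 endfacet
 facet normal 0.124 -0.096 0.988
  outer loop
   vertex 2.2 0.5 3.5
   vertex 3.9 2.7 3.5
   vertex 0.6 3.6 4.0
  endloop
 endfacet
 facet normal -0.109 -0.965 0.238
  outer loop
   vertex 2.2 0.5 3.5
   vertex 0.0 0.6 2.9
   vertex 3.8 0.0 2.2
  endloop
 endfacet
 facet normal 0.504 -0.390 0.771
  outer loop
   vertex 2.2 0.5 3.5
   vertex 3.8 0.0 2.2
   vertex 3.9 2.7 3.5
  endloop
 endfacet
 facet normal 0.213 0.256 0.943
  outer loop
   vertex 3.5 3.4 3.4
   vertex 0.6 3.6 4.0
   vertex 3.9 2.7 3.5
  endloop
 endfacet
 facet normal -0.065 0.808 -0.586
  outer loop
   vertex 3.5 3.4 3.4
   vertex 1.4 1.2 0.6
   vertex 0.6 3.6 4.0
  endloop
 endfacet
 facet normal -0.856 0.241 -0.458
  outer loop
   vertex 0.8 0.4 1.3
   vertex 0.0 0.6 2.9
   vertex 1.4 1.2 0.6
  endloop
 endfacet
 facet normal -0.147 -0.988 0.050
  outer loop
   vertex 0.8 0.4 1.3
   vertex 3.8 0.0 2.2
   vertex 0.0 0.6 2.9
  endloop
 endfacet
 facet normal 0.117 -0.702 -0.702
  outer loop
   vertex 0.8 0.4 1.3
   vertex 1.4 1.2 0.6
   vertex 3.8 0.0 2.2
  endloop
 endfacet
 facet normal 0.245 -0.563 -0.790
  outer loop
   vertex 3.7 1.5 1.1
   vertex 3.8 0.0 2.2
   vertex 1.4 1.2 0.6
  endloop
 endfacet
 facet normal 0.037 0.772 -0.635
  outer loop
   vertex 3.7 1.5 1.1
   vertex 1.4 1.2 0.6
   vertex 3.5 3.4 3.4
  endloop
 endfacet
 facet normal 0.996 0.004 -0.085
  outer loop
   vertex 3.7 1.5 1.1
   vertex 3.9 2.7 3.5
   vertex 3.8 0.0 2.2
  endloop
 endfacet
 facet normal 0.848 0.443 -0.292
  outer loop
   vertex 3.7 1.5 1.1
   vertex 3.5 3.4 3.4
   vertex 3.9 2.7 3.5
  endloop
 endfacet
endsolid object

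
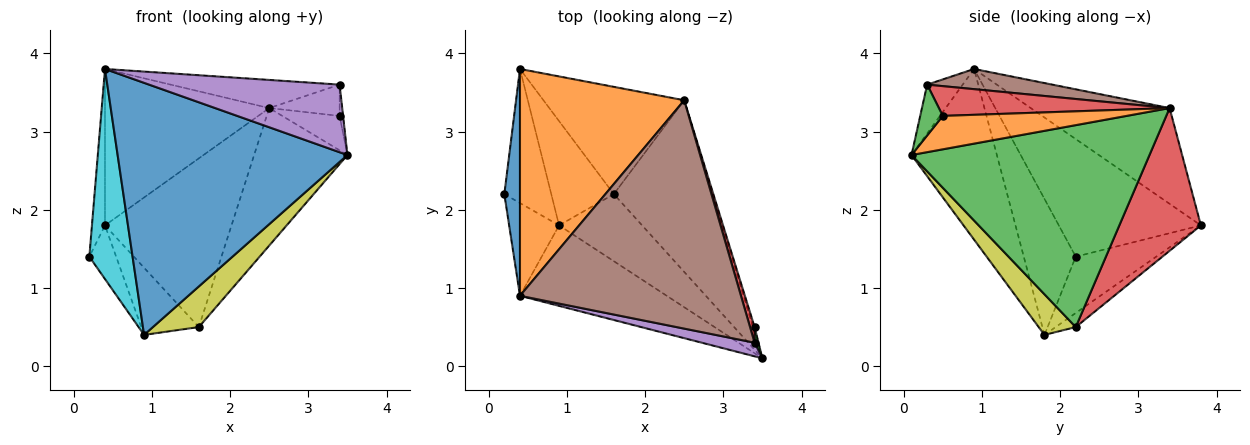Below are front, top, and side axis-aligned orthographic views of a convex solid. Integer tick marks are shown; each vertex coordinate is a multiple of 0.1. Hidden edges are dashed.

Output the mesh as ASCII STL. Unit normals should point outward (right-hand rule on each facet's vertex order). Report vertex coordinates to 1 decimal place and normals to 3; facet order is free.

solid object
 facet normal -0.987 0.091 0.131
  outer loop
   vertex 0.4 0.9 3.8
   vertex 0.4 3.8 1.8
   vertex 0.2 2.2 1.4
  endloop
 endfacet
 facet normal -0.433 0.512 0.742
  outer loop
   vertex 2.5 3.4 3.3
   vertex 0.4 3.8 1.8
   vertex 0.4 0.9 3.8
  endloop
 endfacet
 facet normal 0.847 0.332 -0.415
  outer loop
   vertex 1.6 2.2 0.5
   vertex 2.5 3.4 3.3
   vertex 3.5 0.1 2.7
  endloop
 endfacet
 facet normal 0.478 0.741 -0.471
  outer loop
   vertex 1.6 2.2 0.5
   vertex 0.4 3.8 1.8
   vertex 2.5 3.4 3.3
  endloop
 endfacet
 facet normal -0.180 -0.964 0.194
  outer loop
   vertex 3.4 0.3 3.6
   vertex 0.4 0.9 3.8
   vertex 3.5 0.1 2.7
  endloop
 endfacet
 facet normal 0.090 0.122 0.988
  outer loop
   vertex 3.4 0.3 3.6
   vertex 2.5 3.4 3.3
   vertex 0.4 0.9 3.8
  endloop
 endfacet
 facet normal -0.744 0.248 -0.620
  outer loop
   vertex 0.9 1.8 0.4
   vertex 0.2 2.2 1.4
   vertex 0.4 3.8 1.8
  endloop
 endfacet
 facet normal -0.186 0.532 -0.826
  outer loop
   vertex 0.9 1.8 0.4
   vertex 0.4 3.8 1.8
   vertex 1.6 2.2 0.5
  endloop
 endfacet
 facet normal 0.386 -0.478 -0.789
  outer loop
   vertex 0.9 1.8 0.4
   vertex 1.6 2.2 0.5
   vertex 3.5 0.1 2.7
  endloop
 endfacet
 facet normal -0.740 -0.615 -0.272
  outer loop
   vertex 0.9 1.8 0.4
   vertex 0.4 0.9 3.8
   vertex 0.2 2.2 1.4
  endloop
 endfacet
 facet normal -0.334 -0.898 -0.287
  outer loop
   vertex 0.9 1.8 0.4
   vertex 3.5 0.1 2.7
   vertex 0.4 0.9 3.8
  endloop
 endfacet
 facet normal 0.954 0.298 -0.047
  outer loop
   vertex 3.4 0.5 3.2
   vertex 3.5 0.1 2.7
   vertex 2.5 3.4 3.3
  endloop
 endfacet
 facet normal 0.986 0.152 0.076
  outer loop
   vertex 3.4 0.5 3.2
   vertex 3.4 0.3 3.6
   vertex 3.5 0.1 2.7
  endloop
 endfacet
 facet normal 0.946 0.289 0.144
  outer loop
   vertex 3.4 0.5 3.2
   vertex 2.5 3.4 3.3
   vertex 3.4 0.3 3.6
  endloop
 endfacet
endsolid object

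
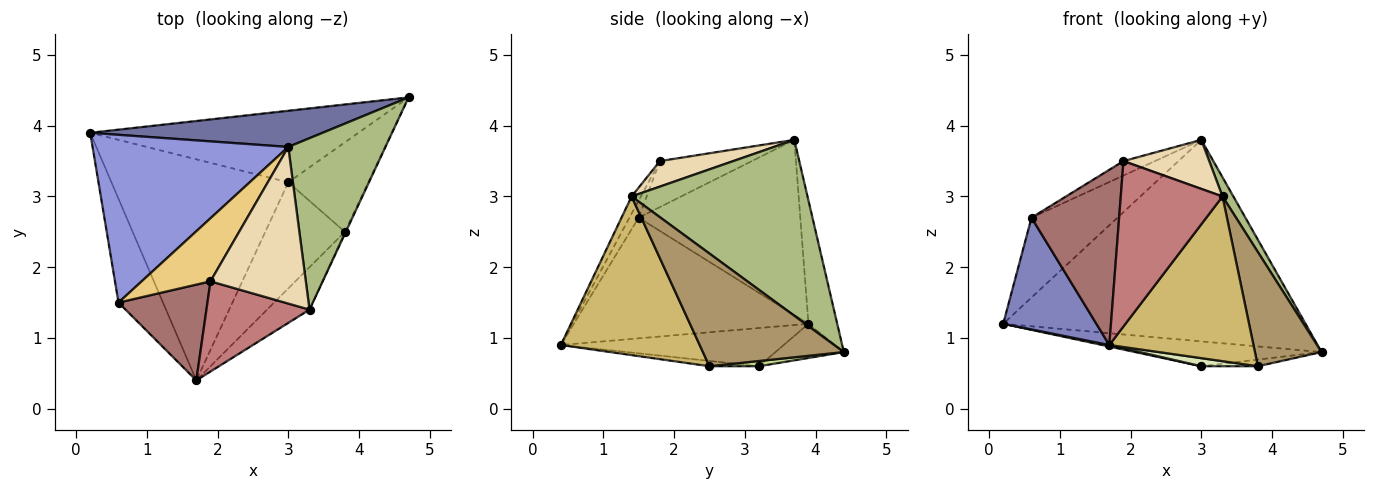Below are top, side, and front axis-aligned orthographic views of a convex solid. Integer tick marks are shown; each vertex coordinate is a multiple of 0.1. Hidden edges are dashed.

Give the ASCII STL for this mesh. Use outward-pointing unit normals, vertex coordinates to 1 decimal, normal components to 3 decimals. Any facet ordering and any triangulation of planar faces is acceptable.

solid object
 facet normal -0.093 0.980 0.176
  outer loop
   vertex 3.0 3.7 3.8
   vertex 4.7 4.4 0.8
   vertex 0.2 3.9 1.2
  endloop
 endfacet
 facet normal -0.879 -0.349 -0.324
  outer loop
   vertex 0.6 1.5 2.7
   vertex 0.2 3.9 1.2
   vertex 1.7 0.4 0.9
  endloop
 endfacet
 facet normal -0.628 0.334 0.702
  outer loop
   vertex 0.6 1.5 2.7
   vertex 3.0 3.7 3.8
   vertex 0.2 3.9 1.2
  endloop
 endfacet
 facet normal -0.120 0.326 -0.938
  outer loop
   vertex 3.0 3.2 0.6
   vertex 0.2 3.9 1.2
   vertex 4.7 4.4 0.8
  endloop
 endfacet
 facet normal -0.211 -0.007 -0.977
  outer loop
   vertex 3.0 3.2 0.6
   vertex 1.7 0.4 0.9
   vertex 0.2 3.9 1.2
  endloop
 endfacet
 facet normal 0.874 -0.054 0.483
  outer loop
   vertex 3.3 1.4 3.0
   vertex 4.7 4.4 0.8
   vertex 3.0 3.7 3.8
  endloop
 endfacet
 facet normal 0.065 0.074 -0.995
  outer loop
   vertex 3.8 2.5 0.6
   vertex 3.0 3.2 0.6
   vertex 4.7 4.4 0.8
  endloop
 endfacet
 facet normal -0.066 -0.076 -0.995
  outer loop
   vertex 3.8 2.5 0.6
   vertex 1.7 0.4 0.9
   vertex 3.0 3.2 0.6
  endloop
 endfacet
 facet normal 0.904 -0.427 -0.008
  outer loop
   vertex 3.8 2.5 0.6
   vertex 4.7 4.4 0.8
   vertex 3.3 1.4 3.0
  endloop
 endfacet
 facet normal 0.682 -0.708 -0.182
  outer loop
   vertex 3.8 2.5 0.6
   vertex 3.3 1.4 3.0
   vertex 1.7 0.4 0.9
  endloop
 endfacet
 facet normal -0.546 0.187 0.817
  outer loop
   vertex 1.9 1.8 3.5
   vertex 3.0 3.7 3.8
   vertex 0.6 1.5 2.7
  endloop
 endfacet
 facet normal 0.248 -0.289 0.925
  outer loop
   vertex 1.9 1.8 3.5
   vertex 3.3 1.4 3.0
   vertex 3.0 3.7 3.8
  endloop
 endfacet
 facet normal -0.092 -0.874 0.478
  outer loop
   vertex 1.9 1.8 3.5
   vertex 0.6 1.5 2.7
   vertex 1.7 0.4 0.9
  endloop
 endfacet
 facet normal -0.080 -0.875 0.477
  outer loop
   vertex 1.9 1.8 3.5
   vertex 1.7 0.4 0.9
   vertex 3.3 1.4 3.0
  endloop
 endfacet
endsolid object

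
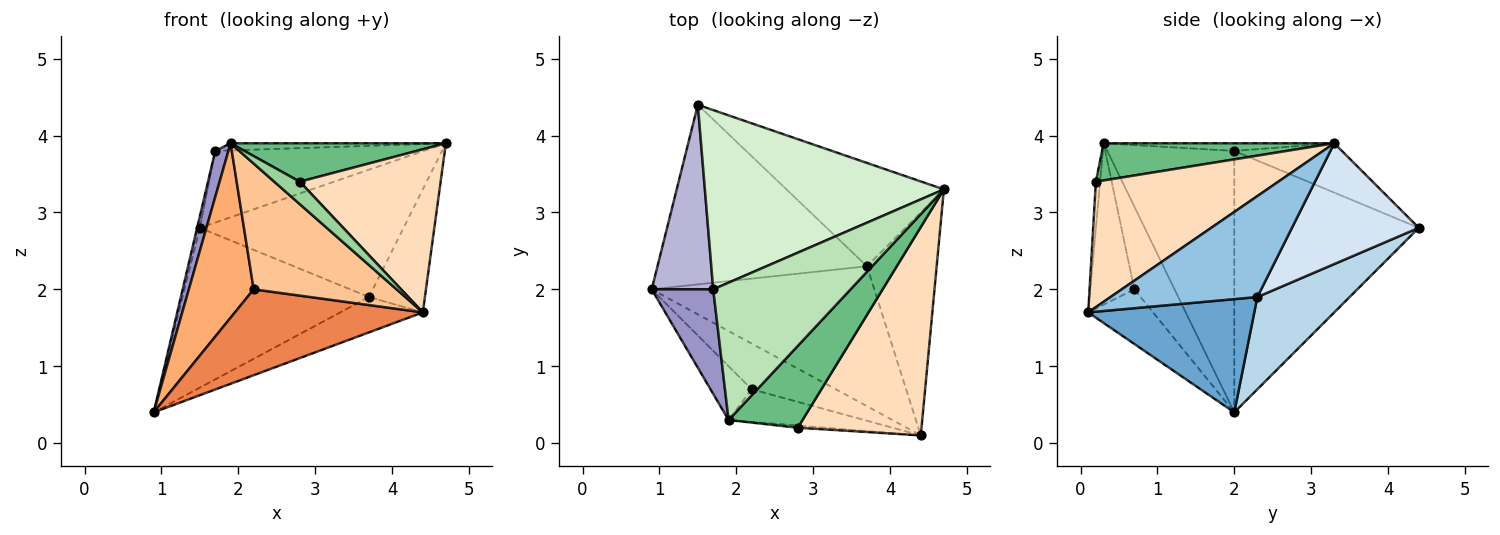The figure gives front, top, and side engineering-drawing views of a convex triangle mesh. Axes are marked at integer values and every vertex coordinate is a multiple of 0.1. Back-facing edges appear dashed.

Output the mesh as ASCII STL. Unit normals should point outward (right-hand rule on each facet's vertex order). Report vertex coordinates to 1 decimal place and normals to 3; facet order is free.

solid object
 facet normal 0.442 0.220 -0.870
  outer loop
   vertex 3.7 2.3 1.9
   vertex 4.4 0.1 1.7
   vertex 0.9 2.0 0.4
  endloop
 endfacet
 facet normal 0.785 0.299 -0.542
  outer loop
   vertex 3.7 2.3 1.9
   vertex 4.7 3.3 3.9
   vertex 4.4 0.1 1.7
  endloop
 endfacet
 facet normal 0.312 0.631 -0.710
  outer loop
   vertex 3.7 2.3 1.9
   vertex 0.9 2.0 0.4
   vertex 1.5 4.4 2.8
  endloop
 endfacet
 facet normal 0.435 0.699 -0.567
  outer loop
   vertex 3.7 2.3 1.9
   vertex 1.5 4.4 2.8
   vertex 4.7 3.3 3.9
  endloop
 endfacet
 facet normal -0.292 -0.844 -0.449
  outer loop
   vertex 2.2 0.7 2.0
   vertex 0.9 2.0 0.4
   vertex 4.4 0.1 1.7
  endloop
 endfacet
 facet normal -0.510 -0.822 -0.254
  outer loop
   vertex 2.2 0.7 2.0
   vertex 1.9 0.3 3.9
   vertex 0.9 2.0 0.4
  endloop
 endfacet
 facet normal -0.286 -0.928 -0.240
  outer loop
   vertex 2.2 0.7 2.0
   vertex 4.4 0.1 1.7
   vertex 1.9 0.3 3.9
  endloop
 endfacet
 facet normal 0.624 -0.482 0.615
  outer loop
   vertex 2.8 0.2 3.4
   vertex 4.4 0.1 1.7
   vertex 4.7 3.3 3.9
  endloop
 endfacet
 facet normal 0.415 -0.387 0.824
  outer loop
   vertex 2.8 0.2 3.4
   vertex 4.7 3.3 3.9
   vertex 1.9 0.3 3.9
  endloop
 endfacet
 facet normal -0.161 -0.982 -0.094
  outer loop
   vertex 2.8 0.2 3.4
   vertex 1.9 0.3 3.9
   vertex 4.4 0.1 1.7
  endloop
 endfacet
 facet normal -0.056 0.052 0.997
  outer loop
   vertex 1.7 2.0 3.8
   vertex 1.9 0.3 3.9
   vertex 4.7 3.3 3.9
  endloop
 endfacet
 facet normal -0.188 0.364 0.912
  outer loop
   vertex 1.7 2.0 3.8
   vertex 4.7 3.3 3.9
   vertex 1.5 4.4 2.8
  endloop
 endfacet
 facet normal -0.968 -0.101 0.228
  outer loop
   vertex 1.7 2.0 3.8
   vertex 0.9 2.0 0.4
   vertex 1.9 0.3 3.9
  endloop
 endfacet
 facet normal -0.973 0.014 0.229
  outer loop
   vertex 1.7 2.0 3.8
   vertex 1.5 4.4 2.8
   vertex 0.9 2.0 0.4
  endloop
 endfacet
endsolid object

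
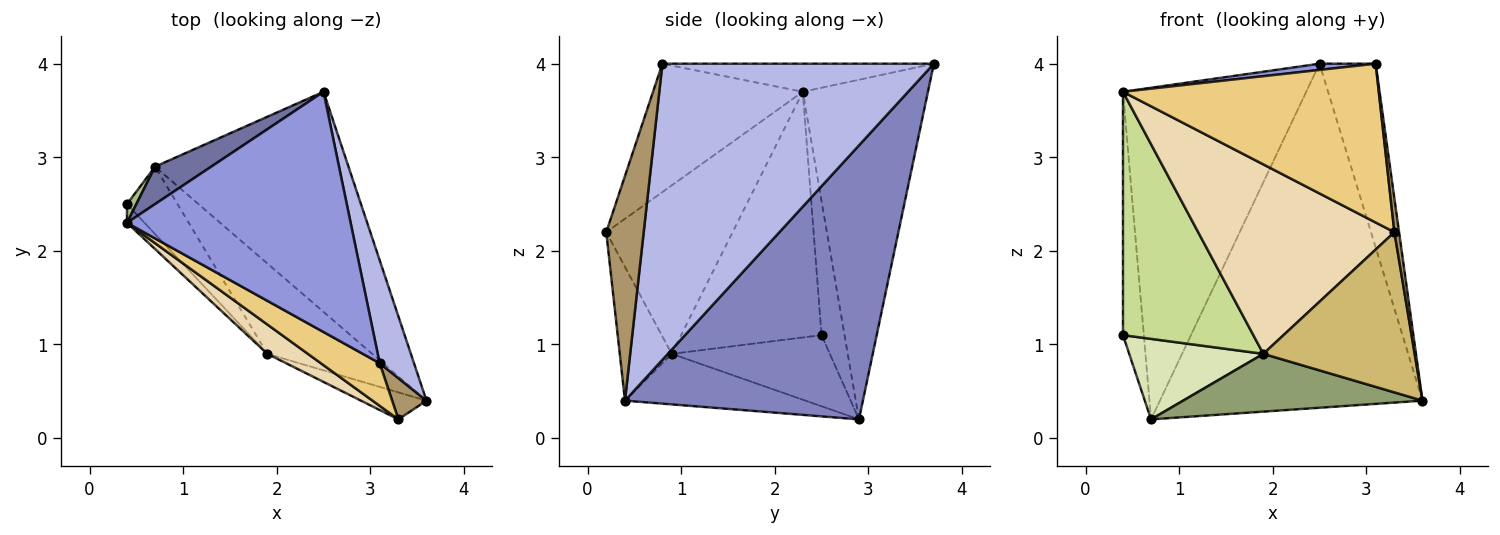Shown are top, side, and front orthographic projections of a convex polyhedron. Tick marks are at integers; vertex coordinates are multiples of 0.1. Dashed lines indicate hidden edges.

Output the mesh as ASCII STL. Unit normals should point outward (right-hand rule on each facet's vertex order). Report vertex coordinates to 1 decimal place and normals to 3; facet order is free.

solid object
 facet normal -0.561 0.822 0.093
  outer loop
   vertex 0.7 2.9 0.2
   vertex 0.4 2.3 3.7
   vertex 2.5 3.7 4.0
  endloop
 endfacet
 facet normal 0.607 0.670 -0.428
  outer loop
   vertex 0.7 2.9 0.2
   vertex 2.5 3.7 4.0
   vertex 3.6 0.4 0.4
  endloop
 endfacet
 facet normal -0.125 -0.026 0.992
  outer loop
   vertex 3.1 0.8 4.0
   vertex 2.5 3.7 4.0
   vertex 0.4 2.3 3.7
  endloop
 endfacet
 facet normal 0.973 0.201 0.113
  outer loop
   vertex 3.1 0.8 4.0
   vertex 3.6 0.4 0.4
   vertex 2.5 3.7 4.0
  endloop
 endfacet
 facet normal -0.376 -0.499 -0.781
  outer loop
   vertex 1.9 0.9 0.9
   vertex 0.7 2.9 0.2
   vertex 3.6 0.4 0.4
  endloop
 endfacet
 facet normal -0.740 0.671 0.052
  outer loop
   vertex 0.4 2.5 1.1
   vertex 0.4 2.3 3.7
   vertex 0.7 2.9 0.2
  endloop
 endfacet
 facet normal -0.732 -0.680 -0.052
  outer loop
   vertex 0.4 2.5 1.1
   vertex 1.9 0.9 0.9
   vertex 0.4 2.3 3.7
  endloop
 endfacet
 facet normal -0.670 -0.569 -0.476
  outer loop
   vertex 0.4 2.5 1.1
   vertex 0.7 2.9 0.2
   vertex 1.9 0.9 0.9
  endloop
 endfacet
 facet normal 0.981 -0.123 0.150
  outer loop
   vertex 3.3 0.2 2.2
   vertex 3.6 0.4 0.4
   vertex 3.1 0.8 4.0
  endloop
 endfacet
 facet normal -0.321 -0.934 -0.157
  outer loop
   vertex 3.3 0.2 2.2
   vertex 1.9 0.9 0.9
   vertex 3.6 0.4 0.4
  endloop
 endfacet
 facet normal -0.492 -0.841 0.226
  outer loop
   vertex 3.3 0.2 2.2
   vertex 3.1 0.8 4.0
   vertex 0.4 2.3 3.7
  endloop
 endfacet
 facet normal -0.537 -0.834 0.129
  outer loop
   vertex 3.3 0.2 2.2
   vertex 0.4 2.3 3.7
   vertex 1.9 0.9 0.9
  endloop
 endfacet
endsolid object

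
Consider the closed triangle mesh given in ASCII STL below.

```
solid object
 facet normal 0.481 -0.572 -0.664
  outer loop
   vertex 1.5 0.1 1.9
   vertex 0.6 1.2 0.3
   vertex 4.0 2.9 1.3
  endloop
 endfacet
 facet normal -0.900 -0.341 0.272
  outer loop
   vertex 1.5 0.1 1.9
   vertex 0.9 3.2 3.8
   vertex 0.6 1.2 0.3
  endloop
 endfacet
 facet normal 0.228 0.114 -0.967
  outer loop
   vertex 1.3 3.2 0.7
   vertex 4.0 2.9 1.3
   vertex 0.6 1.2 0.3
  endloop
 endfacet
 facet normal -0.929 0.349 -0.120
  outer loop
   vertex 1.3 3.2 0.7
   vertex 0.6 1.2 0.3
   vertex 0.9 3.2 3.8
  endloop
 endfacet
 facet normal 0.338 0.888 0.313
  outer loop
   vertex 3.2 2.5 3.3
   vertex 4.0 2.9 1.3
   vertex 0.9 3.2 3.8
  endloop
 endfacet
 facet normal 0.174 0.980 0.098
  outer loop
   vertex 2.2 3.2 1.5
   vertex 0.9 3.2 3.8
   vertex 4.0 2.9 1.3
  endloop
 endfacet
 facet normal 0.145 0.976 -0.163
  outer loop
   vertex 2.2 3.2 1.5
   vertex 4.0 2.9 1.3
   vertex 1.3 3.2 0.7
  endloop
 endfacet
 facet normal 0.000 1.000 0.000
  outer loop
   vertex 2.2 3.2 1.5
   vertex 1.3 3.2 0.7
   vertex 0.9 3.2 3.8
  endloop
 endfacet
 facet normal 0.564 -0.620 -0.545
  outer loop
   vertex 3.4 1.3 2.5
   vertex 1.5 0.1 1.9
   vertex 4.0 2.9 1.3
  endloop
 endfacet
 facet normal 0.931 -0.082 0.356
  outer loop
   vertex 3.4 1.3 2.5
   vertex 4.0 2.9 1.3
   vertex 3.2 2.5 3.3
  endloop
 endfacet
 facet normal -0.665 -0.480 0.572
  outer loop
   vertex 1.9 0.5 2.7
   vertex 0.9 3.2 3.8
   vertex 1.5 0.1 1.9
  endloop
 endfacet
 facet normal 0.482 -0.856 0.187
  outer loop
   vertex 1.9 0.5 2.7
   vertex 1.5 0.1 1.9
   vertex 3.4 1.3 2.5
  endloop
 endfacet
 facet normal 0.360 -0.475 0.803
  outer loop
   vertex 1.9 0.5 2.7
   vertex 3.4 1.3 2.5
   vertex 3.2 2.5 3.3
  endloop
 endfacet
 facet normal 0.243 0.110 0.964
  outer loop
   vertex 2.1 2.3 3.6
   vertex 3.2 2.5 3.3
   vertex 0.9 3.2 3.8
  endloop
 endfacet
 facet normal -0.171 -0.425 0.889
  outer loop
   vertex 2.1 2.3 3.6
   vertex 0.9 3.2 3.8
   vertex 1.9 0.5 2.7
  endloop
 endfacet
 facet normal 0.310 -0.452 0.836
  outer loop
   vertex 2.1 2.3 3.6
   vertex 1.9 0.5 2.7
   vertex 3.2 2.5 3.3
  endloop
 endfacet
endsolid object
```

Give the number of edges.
24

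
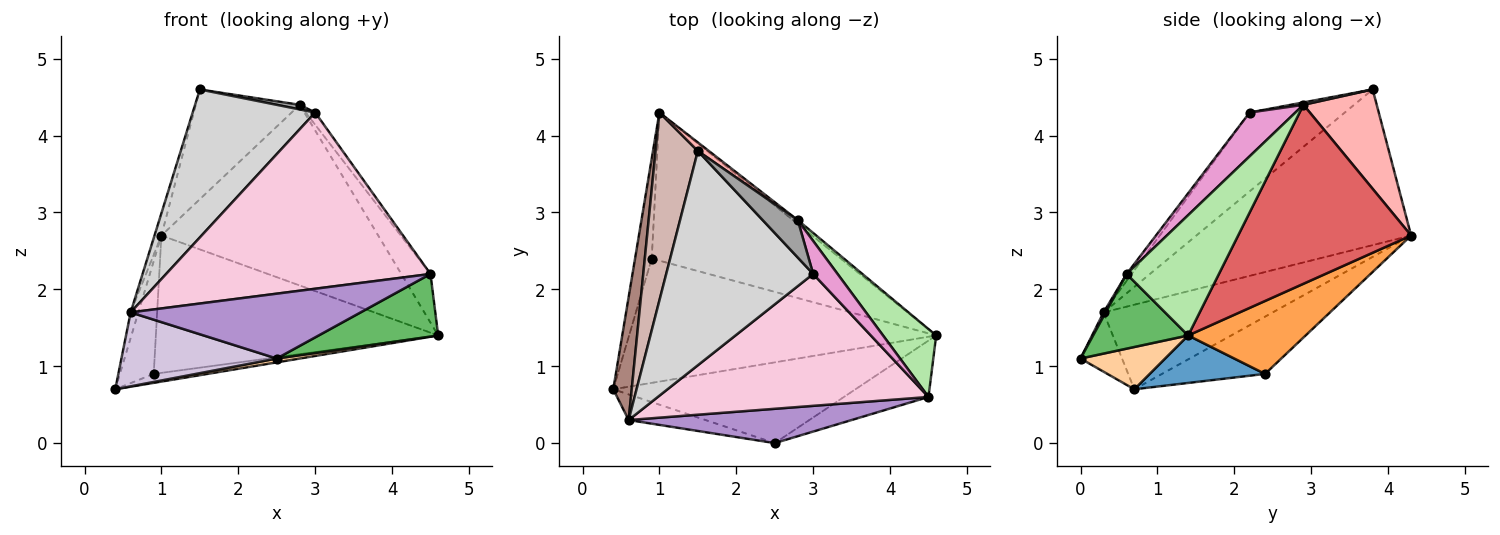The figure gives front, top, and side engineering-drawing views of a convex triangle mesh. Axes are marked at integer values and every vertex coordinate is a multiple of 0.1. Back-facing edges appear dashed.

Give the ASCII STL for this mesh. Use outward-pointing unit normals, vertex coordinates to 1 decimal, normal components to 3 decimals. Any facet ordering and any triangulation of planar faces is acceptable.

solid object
 facet normal 0.152 0.071 -0.986
  outer loop
   vertex 0.9 2.4 0.9
   vertex 4.6 1.4 1.4
   vertex 0.4 0.7 0.7
  endloop
 endfacet
 facet normal -0.916 0.301 -0.267
  outer loop
   vertex 0.9 2.4 0.9
   vertex 0.4 0.7 0.7
   vertex 1.0 4.3 2.7
  endloop
 endfacet
 facet normal 0.272 0.654 -0.706
  outer loop
   vertex 0.9 2.4 0.9
   vertex 1.0 4.3 2.7
   vertex 4.6 1.4 1.4
  endloop
 endfacet
 facet normal 0.172 -0.047 -0.984
  outer loop
   vertex 2.5 0.0 1.1
   vertex 0.4 0.7 0.7
   vertex 4.6 1.4 1.4
  endloop
 endfacet
 facet normal 0.509 -0.640 -0.576
  outer loop
   vertex 2.5 0.0 1.1
   vertex 4.6 1.4 1.4
   vertex 4.5 0.6 2.2
  endloop
 endfacet
 facet normal 0.879 0.278 0.388
  outer loop
   vertex 2.8 2.9 4.4
   vertex 4.5 0.6 2.2
   vertex 4.6 1.4 1.4
  endloop
 endfacet
 facet normal 0.624 0.782 -0.017
  outer loop
   vertex 2.8 2.9 4.4
   vertex 4.6 1.4 1.4
   vertex 1.0 4.3 2.7
  endloop
 endfacet
 facet normal 0.575 0.816 0.063
  outer loop
   vertex 2.8 2.9 4.4
   vertex 1.0 4.3 2.7
   vertex 1.5 3.8 4.6
  endloop
 endfacet
 facet normal 0.008 -0.884 0.468
  outer loop
   vertex 0.6 0.3 1.7
   vertex 2.5 0.0 1.1
   vertex 4.5 0.6 2.2
  endloop
 endfacet
 facet normal -0.245 -0.916 -0.317
  outer loop
   vertex 0.6 0.3 1.7
   vertex 0.4 0.7 0.7
   vertex 2.5 0.0 1.1
  endloop
 endfacet
 facet normal -0.976 0.044 0.213
  outer loop
   vertex 0.6 0.3 1.7
   vertex 1.0 4.3 2.7
   vertex 0.4 0.7 0.7
  endloop
 endfacet
 facet normal -0.965 0.031 0.262
  outer loop
   vertex 0.6 0.3 1.7
   vertex 1.5 3.8 4.6
   vertex 1.0 4.3 2.7
  endloop
 endfacet
 facet normal 0.860 0.177 0.479
  outer loop
   vertex 3.0 2.2 4.3
   vertex 4.5 0.6 2.2
   vertex 2.8 2.9 4.4
  endloop
 endfacet
 facet normal -0.015 -0.801 0.599
  outer loop
   vertex 3.0 2.2 4.3
   vertex 0.6 0.3 1.7
   vertex 4.5 0.6 2.2
  endloop
 endfacet
 facet normal 0.068 -0.122 0.990
  outer loop
   vertex 3.0 2.2 4.3
   vertex 2.8 2.9 4.4
   vertex 1.5 3.8 4.6
  endloop
 endfacet
 facet normal -0.404 -0.520 0.753
  outer loop
   vertex 3.0 2.2 4.3
   vertex 1.5 3.8 4.6
   vertex 0.6 0.3 1.7
  endloop
 endfacet
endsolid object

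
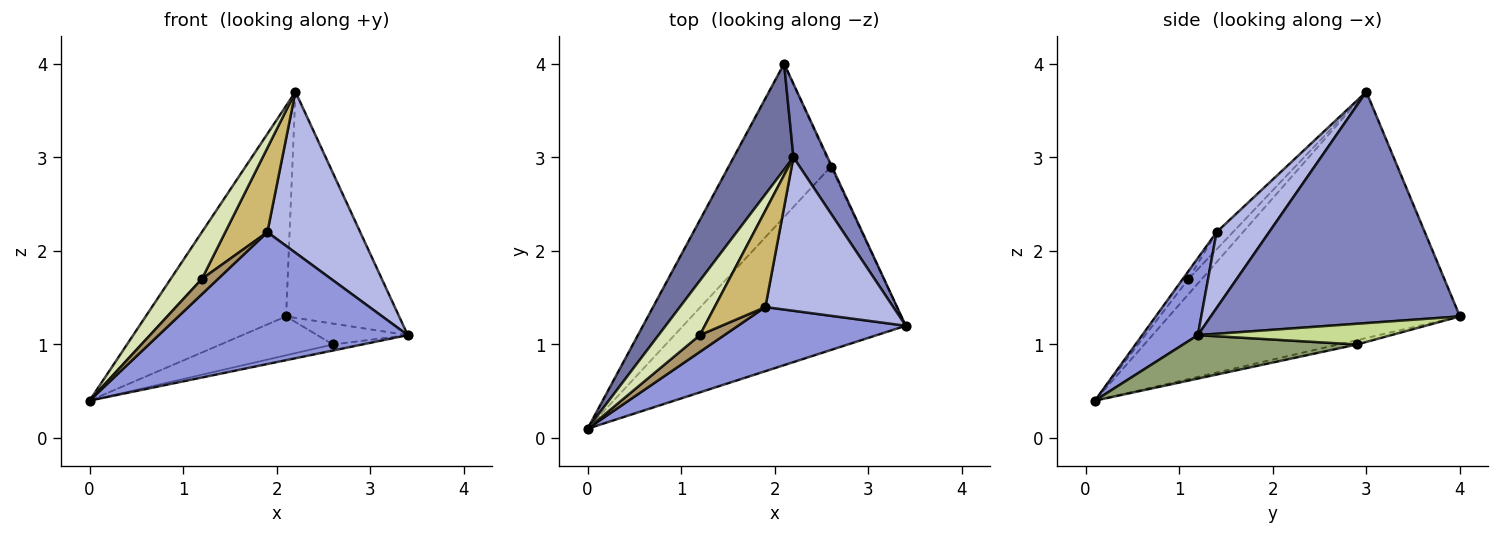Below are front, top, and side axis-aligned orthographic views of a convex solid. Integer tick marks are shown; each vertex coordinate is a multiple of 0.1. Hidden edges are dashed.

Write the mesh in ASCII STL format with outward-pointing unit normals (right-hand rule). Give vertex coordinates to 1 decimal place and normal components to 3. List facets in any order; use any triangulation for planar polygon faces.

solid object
 facet normal -0.880 0.425 0.214
  outer loop
   vertex 2.2 3.0 3.7
   vertex 2.1 4.0 1.3
   vertex 0.0 0.1 0.4
  endloop
 endfacet
 facet normal 0.903 0.410 0.133
  outer loop
   vertex 2.2 3.0 3.7
   vertex 3.4 1.2 1.1
   vertex 2.1 4.0 1.3
  endloop
 endfacet
 facet normal 0.197 -0.882 0.429
  outer loop
   vertex 1.9 1.4 2.2
   vertex 0.0 0.1 0.4
   vertex 3.4 1.2 1.1
  endloop
 endfacet
 facet normal 0.379 -0.670 0.639
  outer loop
   vertex 1.9 1.4 2.2
   vertex 3.4 1.2 1.1
   vertex 2.2 3.0 3.7
  endloop
 endfacet
 facet normal 0.191 0.032 -0.981
  outer loop
   vertex 2.6 2.9 1.0
   vertex 3.4 1.2 1.1
   vertex 0.0 0.1 0.4
  endloop
 endfacet
 facet normal -0.041 0.246 -0.969
  outer loop
   vertex 2.6 2.9 1.0
   vertex 0.0 0.1 0.4
   vertex 2.1 4.0 1.3
  endloop
 endfacet
 facet normal 0.905 0.423 -0.044
  outer loop
   vertex 2.6 2.9 1.0
   vertex 2.1 4.0 1.3
   vertex 3.4 1.2 1.1
  endloop
 endfacet
 facet normal -0.268 -0.628 0.731
  outer loop
   vertex 1.2 1.1 1.7
   vertex 2.2 3.0 3.7
   vertex 0.0 0.1 0.4
  endloop
 endfacet
 facet normal -0.233 -0.655 0.719
  outer loop
   vertex 1.2 1.1 1.7
   vertex 0.0 0.1 0.4
   vertex 1.9 1.4 2.2
  endloop
 endfacet
 facet normal -0.248 -0.637 0.730
  outer loop
   vertex 1.2 1.1 1.7
   vertex 1.9 1.4 2.2
   vertex 2.2 3.0 3.7
  endloop
 endfacet
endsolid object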